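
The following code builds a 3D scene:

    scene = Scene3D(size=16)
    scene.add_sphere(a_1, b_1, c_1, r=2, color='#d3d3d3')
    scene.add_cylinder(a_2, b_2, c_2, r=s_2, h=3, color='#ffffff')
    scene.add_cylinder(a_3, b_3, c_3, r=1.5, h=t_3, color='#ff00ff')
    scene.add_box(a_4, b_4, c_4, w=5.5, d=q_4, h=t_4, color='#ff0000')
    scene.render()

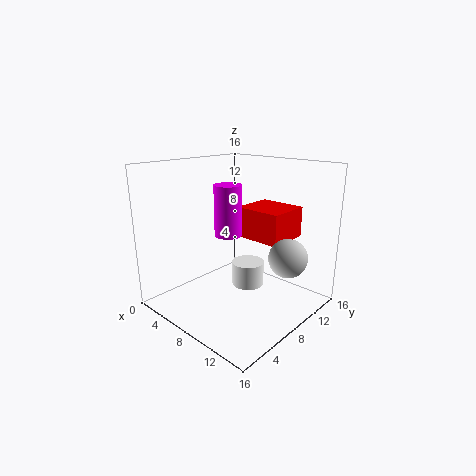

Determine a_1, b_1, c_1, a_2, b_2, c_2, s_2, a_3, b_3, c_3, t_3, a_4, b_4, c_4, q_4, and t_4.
a_1 = 14
b_1 = 9
c_1 = 7
a_2 = 6.5
b_2 = 11.5
c_2 = 0.5
s_2 = 2
a_3 = 7.5
b_3 = 7
c_3 = 8.5
t_3 = 5.5
a_4 = 6.5
b_4 = 9.5
c_4 = 7.5
q_4 = 5
t_4 = 3.5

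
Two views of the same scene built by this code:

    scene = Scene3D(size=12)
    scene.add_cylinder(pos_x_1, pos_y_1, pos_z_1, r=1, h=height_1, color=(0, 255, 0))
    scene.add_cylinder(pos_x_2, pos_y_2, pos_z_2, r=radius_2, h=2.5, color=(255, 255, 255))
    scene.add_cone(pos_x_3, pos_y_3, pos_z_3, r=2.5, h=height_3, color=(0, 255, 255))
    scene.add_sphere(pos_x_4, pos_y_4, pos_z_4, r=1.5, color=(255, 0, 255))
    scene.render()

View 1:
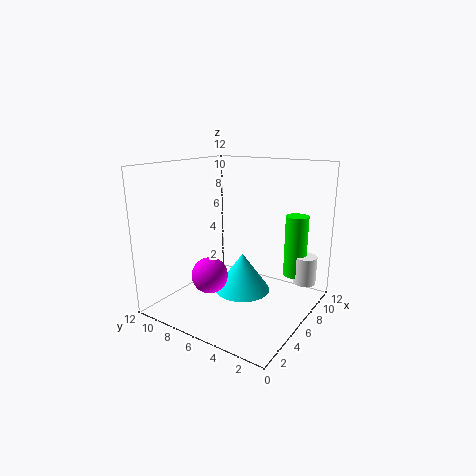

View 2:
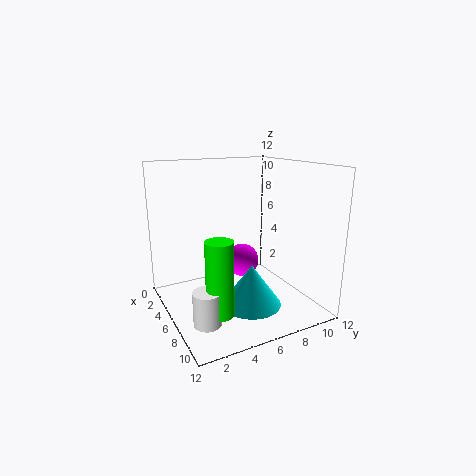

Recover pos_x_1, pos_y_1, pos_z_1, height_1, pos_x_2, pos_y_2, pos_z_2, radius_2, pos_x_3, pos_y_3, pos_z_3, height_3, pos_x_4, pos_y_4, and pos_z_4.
pos_x_1 = 10
pos_y_1 = 2.5
pos_z_1 = 2
height_1 = 5.5
pos_x_2 = 10
pos_y_2 = 1.5
pos_z_2 = 1.5
radius_2 = 1
pos_x_3 = 7.5
pos_y_3 = 6.5
pos_z_3 = 0.5
height_3 = 3.5
pos_x_4 = 4
pos_y_4 = 7.5
pos_z_4 = 3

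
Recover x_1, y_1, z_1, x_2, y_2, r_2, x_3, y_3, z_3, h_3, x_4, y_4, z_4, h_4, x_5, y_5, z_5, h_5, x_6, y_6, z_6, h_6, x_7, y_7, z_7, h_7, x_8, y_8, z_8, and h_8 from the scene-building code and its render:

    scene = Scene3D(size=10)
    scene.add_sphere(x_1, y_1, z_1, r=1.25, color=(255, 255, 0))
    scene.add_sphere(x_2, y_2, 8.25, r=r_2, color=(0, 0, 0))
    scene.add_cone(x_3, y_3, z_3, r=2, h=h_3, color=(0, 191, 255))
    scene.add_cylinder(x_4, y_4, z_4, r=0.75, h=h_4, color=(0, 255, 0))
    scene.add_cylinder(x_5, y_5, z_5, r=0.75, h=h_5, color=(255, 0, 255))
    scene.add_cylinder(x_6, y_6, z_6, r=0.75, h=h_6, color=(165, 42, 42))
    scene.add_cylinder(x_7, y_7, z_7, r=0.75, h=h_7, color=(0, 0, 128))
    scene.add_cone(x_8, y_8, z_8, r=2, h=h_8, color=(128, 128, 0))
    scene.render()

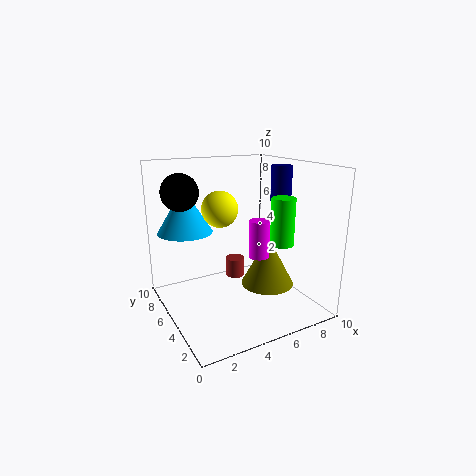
x_1 = 4
y_1 = 5.75
z_1 = 7
x_2 = 1.5
y_2 = 6.5
r_2 = 1.25
x_3 = 2.25
y_3 = 8
z_3 = 5
h_3 = 3.25
x_4 = 6.5
y_4 = 2
z_4 = 5.25
h_4 = 3
x_5 = 6.75
y_5 = 5
z_5 = 3.25
h_5 = 2.75
x_6 = 6.25
y_6 = 7.75
z_6 = 0.75
h_6 = 1.5
x_7 = 8.5
y_7 = 5
z_7 = 7.25
h_7 = 2.5
x_8 = 7.75
y_8 = 5.25
z_8 = 0.75
h_8 = 3.75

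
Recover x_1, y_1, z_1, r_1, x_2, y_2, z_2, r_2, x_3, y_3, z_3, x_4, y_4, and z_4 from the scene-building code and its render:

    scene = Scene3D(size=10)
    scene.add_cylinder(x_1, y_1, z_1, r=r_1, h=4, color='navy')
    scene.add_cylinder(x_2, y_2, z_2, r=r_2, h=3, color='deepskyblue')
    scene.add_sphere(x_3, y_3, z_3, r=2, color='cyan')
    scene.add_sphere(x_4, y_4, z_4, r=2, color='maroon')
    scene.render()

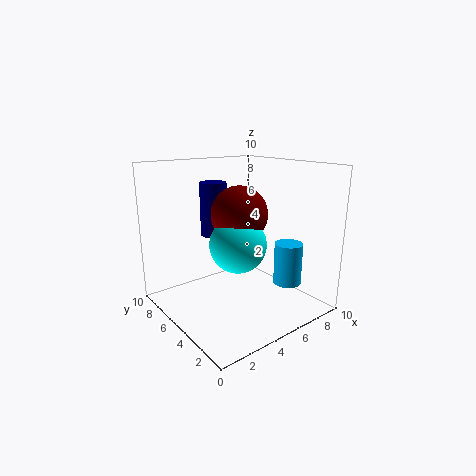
x_1 = 5
y_1 = 8
z_1 = 4.5
r_1 = 1
x_2 = 8
y_2 = 3
z_2 = 1.5
r_2 = 1
x_3 = 5
y_3 = 5
z_3 = 4.5
x_4 = 5.5
y_4 = 5.5
z_4 = 6.5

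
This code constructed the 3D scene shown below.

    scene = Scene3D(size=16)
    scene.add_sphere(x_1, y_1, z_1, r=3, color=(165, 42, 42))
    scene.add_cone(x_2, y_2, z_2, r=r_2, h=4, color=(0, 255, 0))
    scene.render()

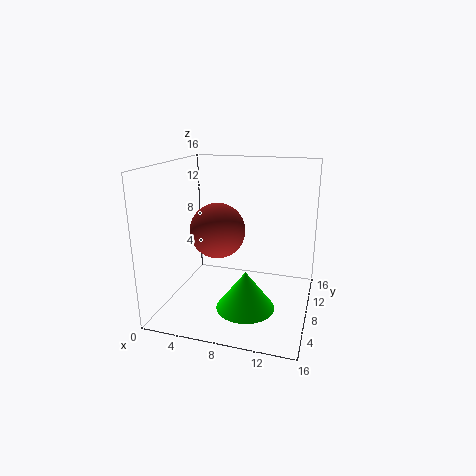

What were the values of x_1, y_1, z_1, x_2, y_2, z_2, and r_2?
x_1 = 6, y_1 = 7, z_1 = 9, x_2 = 10, y_2 = 4, z_2 = 2, r_2 = 3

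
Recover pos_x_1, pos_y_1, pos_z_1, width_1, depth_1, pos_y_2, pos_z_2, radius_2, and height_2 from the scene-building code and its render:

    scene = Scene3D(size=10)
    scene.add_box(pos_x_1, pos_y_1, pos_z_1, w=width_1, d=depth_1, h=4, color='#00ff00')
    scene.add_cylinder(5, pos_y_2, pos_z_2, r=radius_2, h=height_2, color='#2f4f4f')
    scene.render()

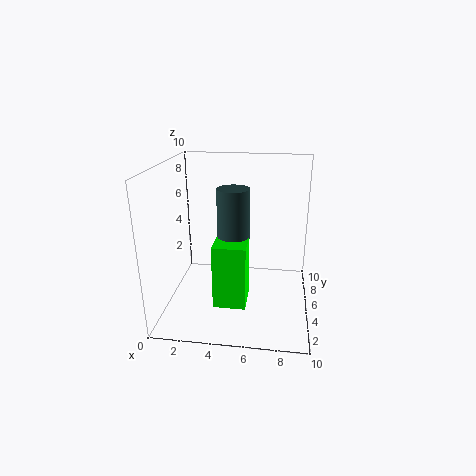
pos_x_1 = 4, pos_y_1 = 1, pos_z_1 = 2, width_1 = 2, depth_1 = 2, pos_y_2 = 3, pos_z_2 = 5, radius_2 = 1, height_2 = 4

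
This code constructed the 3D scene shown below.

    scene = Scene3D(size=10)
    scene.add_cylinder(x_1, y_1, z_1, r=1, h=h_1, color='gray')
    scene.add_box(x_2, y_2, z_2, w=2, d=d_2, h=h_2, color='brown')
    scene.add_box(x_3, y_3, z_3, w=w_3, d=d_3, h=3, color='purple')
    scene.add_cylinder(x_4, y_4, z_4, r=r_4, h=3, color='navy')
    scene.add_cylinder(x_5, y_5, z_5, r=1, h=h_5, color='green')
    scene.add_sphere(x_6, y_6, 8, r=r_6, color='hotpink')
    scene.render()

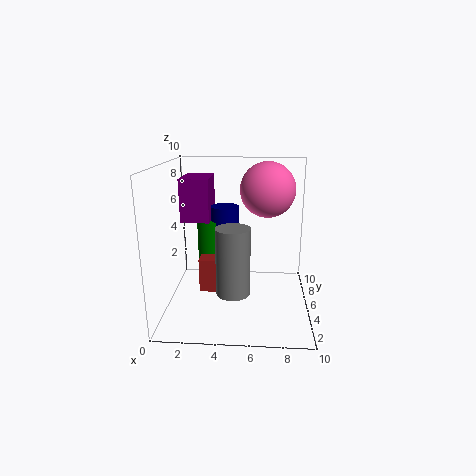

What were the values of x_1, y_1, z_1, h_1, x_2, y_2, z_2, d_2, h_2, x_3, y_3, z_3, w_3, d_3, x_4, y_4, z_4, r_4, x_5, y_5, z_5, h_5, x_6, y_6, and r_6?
x_1 = 5
y_1 = 1
z_1 = 3
h_1 = 4
x_2 = 3
y_2 = 1
z_2 = 3
d_2 = 1
h_2 = 2
x_3 = 1
y_3 = 5
z_3 = 6
w_3 = 2
d_3 = 3
x_4 = 4
y_4 = 6
z_4 = 4
r_4 = 1
x_5 = 3
y_5 = 6
z_5 = 3
h_5 = 3
x_6 = 7
y_6 = 7
r_6 = 2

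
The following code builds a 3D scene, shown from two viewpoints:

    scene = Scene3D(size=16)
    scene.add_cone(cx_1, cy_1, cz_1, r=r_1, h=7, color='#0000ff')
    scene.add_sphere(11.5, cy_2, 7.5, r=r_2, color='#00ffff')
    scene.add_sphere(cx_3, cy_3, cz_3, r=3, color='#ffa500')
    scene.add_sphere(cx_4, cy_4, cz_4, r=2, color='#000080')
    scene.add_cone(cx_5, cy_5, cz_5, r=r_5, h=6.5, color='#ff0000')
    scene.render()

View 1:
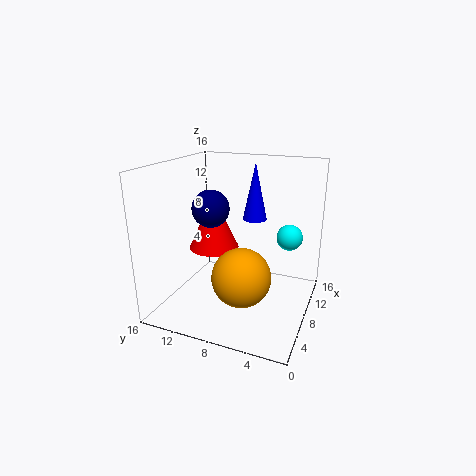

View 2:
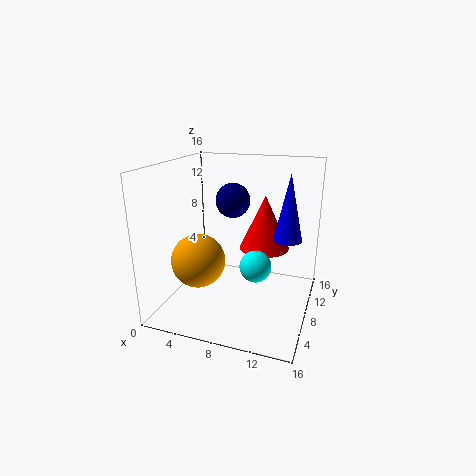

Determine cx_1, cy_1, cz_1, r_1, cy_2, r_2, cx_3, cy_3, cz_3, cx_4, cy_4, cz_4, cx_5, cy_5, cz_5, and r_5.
cx_1 = 13.5, cy_1 = 8, cz_1 = 8.5, r_1 = 1.5, cy_2 = 3, r_2 = 1.5, cx_3 = 4, cy_3 = 6, cz_3 = 5.5, cx_4 = 6.5, cy_4 = 10.5, cz_4 = 11.5, cx_5 = 10, cy_5 = 12, cz_5 = 5.5, r_5 = 3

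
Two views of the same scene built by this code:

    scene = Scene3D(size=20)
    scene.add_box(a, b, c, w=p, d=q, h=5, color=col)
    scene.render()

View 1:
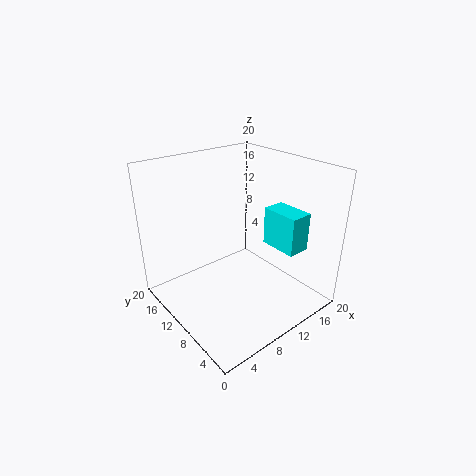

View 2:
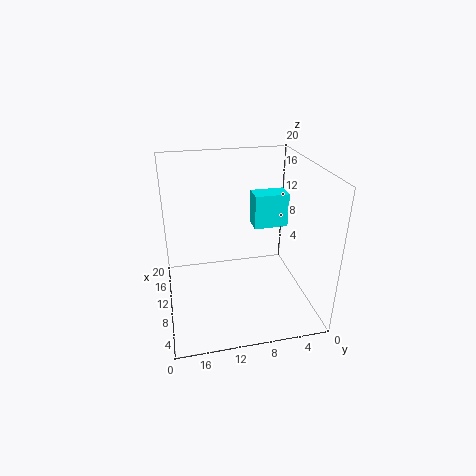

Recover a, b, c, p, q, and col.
a = 12; b = 2; c = 10; p = 3; q = 5; col = 'cyan'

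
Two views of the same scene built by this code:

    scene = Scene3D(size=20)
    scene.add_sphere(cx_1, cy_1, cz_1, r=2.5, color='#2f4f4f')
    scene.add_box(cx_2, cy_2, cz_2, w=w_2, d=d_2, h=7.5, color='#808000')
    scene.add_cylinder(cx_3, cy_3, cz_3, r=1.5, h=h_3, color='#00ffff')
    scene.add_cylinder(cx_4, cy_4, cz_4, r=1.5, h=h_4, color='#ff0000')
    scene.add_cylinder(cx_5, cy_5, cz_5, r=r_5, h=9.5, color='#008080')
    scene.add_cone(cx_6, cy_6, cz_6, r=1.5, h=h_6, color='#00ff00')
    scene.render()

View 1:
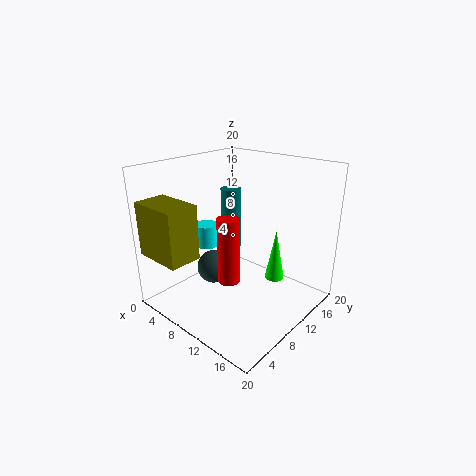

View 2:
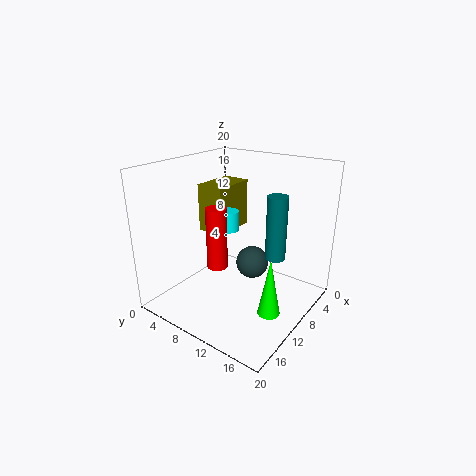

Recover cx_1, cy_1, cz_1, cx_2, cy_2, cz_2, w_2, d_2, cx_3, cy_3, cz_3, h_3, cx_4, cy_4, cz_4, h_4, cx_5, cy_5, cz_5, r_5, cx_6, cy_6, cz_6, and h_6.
cx_1 = 5.5; cy_1 = 9.5; cz_1 = 4; cx_2 = 0.5; cy_2 = 0.5; cz_2 = 8; w_2 = 7; d_2 = 4.5; cx_3 = 7.5; cy_3 = 6.5; cz_3 = 9.5; h_3 = 3; cx_4 = 11; cy_4 = 7; cz_4 = 5; h_4 = 9; cx_5 = 5.5; cy_5 = 13.5; cz_5 = 6; r_5 = 1.5; cx_6 = 12; cy_6 = 16.5; cz_6 = 1.5; h_6 = 8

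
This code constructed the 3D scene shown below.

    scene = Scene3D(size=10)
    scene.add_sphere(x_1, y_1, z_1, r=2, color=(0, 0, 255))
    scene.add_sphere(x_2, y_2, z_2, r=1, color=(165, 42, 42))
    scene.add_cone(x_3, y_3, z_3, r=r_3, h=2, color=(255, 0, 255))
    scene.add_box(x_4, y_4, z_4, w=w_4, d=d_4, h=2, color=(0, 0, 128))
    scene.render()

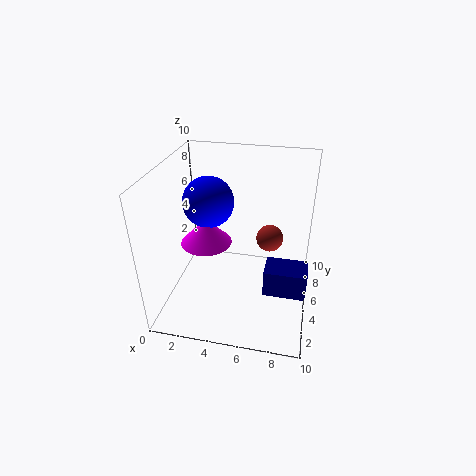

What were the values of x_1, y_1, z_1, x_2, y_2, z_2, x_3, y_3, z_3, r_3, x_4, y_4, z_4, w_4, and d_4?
x_1 = 2, y_1 = 8, z_1 = 6, x_2 = 7, y_2 = 7, z_2 = 4, x_3 = 2, y_3 = 7, z_3 = 3, r_3 = 2, x_4 = 7, y_4 = 4, z_4 = 1, w_4 = 3, d_4 = 2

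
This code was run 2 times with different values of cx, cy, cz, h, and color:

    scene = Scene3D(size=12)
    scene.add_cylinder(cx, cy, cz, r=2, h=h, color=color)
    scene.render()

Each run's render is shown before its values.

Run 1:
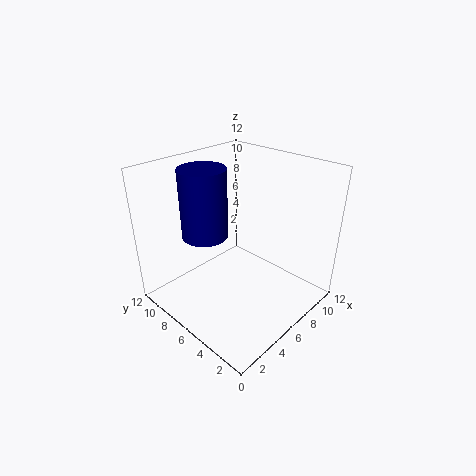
cx = 5, cy = 9, cz = 5.5, h = 6, color = 'navy'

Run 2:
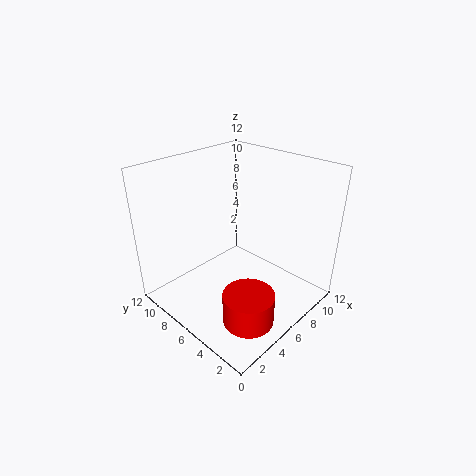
cx = 3.5, cy = 2.5, cz = 1, h = 2.5, color = 'red'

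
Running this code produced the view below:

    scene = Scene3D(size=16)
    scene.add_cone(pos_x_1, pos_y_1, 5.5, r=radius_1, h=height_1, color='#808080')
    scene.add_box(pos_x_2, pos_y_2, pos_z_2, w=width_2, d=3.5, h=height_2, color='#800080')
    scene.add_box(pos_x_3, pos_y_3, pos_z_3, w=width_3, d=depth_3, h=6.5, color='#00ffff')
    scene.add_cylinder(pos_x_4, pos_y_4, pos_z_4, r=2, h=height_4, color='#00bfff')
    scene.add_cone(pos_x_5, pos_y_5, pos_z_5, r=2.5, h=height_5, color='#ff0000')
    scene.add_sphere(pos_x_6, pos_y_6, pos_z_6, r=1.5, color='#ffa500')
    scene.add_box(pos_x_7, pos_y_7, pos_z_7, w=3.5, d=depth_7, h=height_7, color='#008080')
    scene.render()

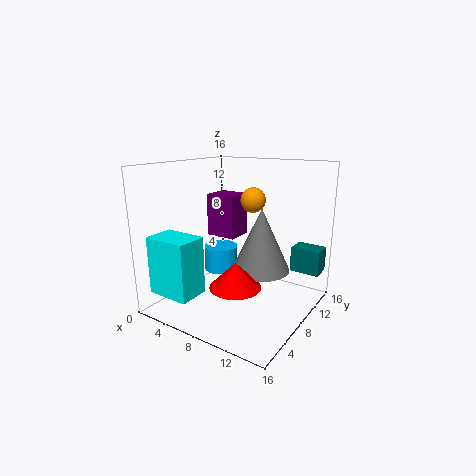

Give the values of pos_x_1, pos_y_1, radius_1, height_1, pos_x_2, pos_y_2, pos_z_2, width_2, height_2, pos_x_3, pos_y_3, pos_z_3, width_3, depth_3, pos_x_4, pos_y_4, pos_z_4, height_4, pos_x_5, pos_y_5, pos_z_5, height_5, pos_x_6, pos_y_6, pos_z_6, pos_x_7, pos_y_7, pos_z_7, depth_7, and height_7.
pos_x_1 = 11.5
pos_y_1 = 7
radius_1 = 3
height_1 = 6.5
pos_x_2 = 0.5
pos_y_2 = 12
pos_z_2 = 6
width_2 = 4
height_2 = 5.5
pos_x_3 = 0.5
pos_y_3 = 1.5
pos_z_3 = 2
width_3 = 5
depth_3 = 3.5
pos_x_4 = 4.5
pos_y_4 = 9.5
pos_z_4 = 3
height_4 = 3
pos_x_5 = 11
pos_y_5 = 3
pos_z_5 = 5
height_5 = 2.5
pos_x_6 = 7.5
pos_y_6 = 12
pos_z_6 = 11.5
pos_x_7 = 12
pos_y_7 = 13.5
pos_z_7 = 3
depth_7 = 2.5
height_7 = 3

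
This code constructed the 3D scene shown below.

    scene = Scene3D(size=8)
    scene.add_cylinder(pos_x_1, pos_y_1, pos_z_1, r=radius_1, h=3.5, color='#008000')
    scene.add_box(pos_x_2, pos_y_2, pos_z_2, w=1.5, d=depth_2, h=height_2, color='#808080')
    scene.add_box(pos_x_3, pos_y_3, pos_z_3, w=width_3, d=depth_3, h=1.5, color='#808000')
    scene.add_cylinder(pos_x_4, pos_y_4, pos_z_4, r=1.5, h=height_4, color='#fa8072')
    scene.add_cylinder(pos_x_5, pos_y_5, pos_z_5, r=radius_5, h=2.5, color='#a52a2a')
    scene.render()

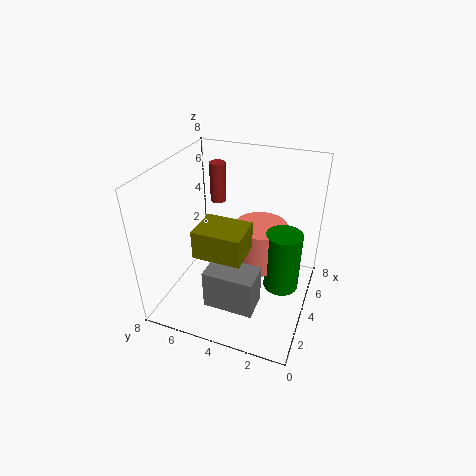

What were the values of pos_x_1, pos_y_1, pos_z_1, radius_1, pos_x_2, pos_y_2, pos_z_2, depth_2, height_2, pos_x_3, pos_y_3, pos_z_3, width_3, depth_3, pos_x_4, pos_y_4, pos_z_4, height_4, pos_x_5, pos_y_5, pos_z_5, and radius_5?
pos_x_1 = 4.5
pos_y_1 = 1.5
pos_z_1 = 1
radius_1 = 1
pos_x_2 = 0.5
pos_y_2 = 2
pos_z_2 = 2
depth_2 = 2.5
height_2 = 2
pos_x_3 = 1.5
pos_y_3 = 3
pos_z_3 = 4
width_3 = 2
depth_3 = 2.5
pos_x_4 = 5
pos_y_4 = 3
pos_z_4 = 2
height_4 = 2.5
pos_x_5 = 7
pos_y_5 = 6.5
pos_z_5 = 4.5
radius_5 = 0.5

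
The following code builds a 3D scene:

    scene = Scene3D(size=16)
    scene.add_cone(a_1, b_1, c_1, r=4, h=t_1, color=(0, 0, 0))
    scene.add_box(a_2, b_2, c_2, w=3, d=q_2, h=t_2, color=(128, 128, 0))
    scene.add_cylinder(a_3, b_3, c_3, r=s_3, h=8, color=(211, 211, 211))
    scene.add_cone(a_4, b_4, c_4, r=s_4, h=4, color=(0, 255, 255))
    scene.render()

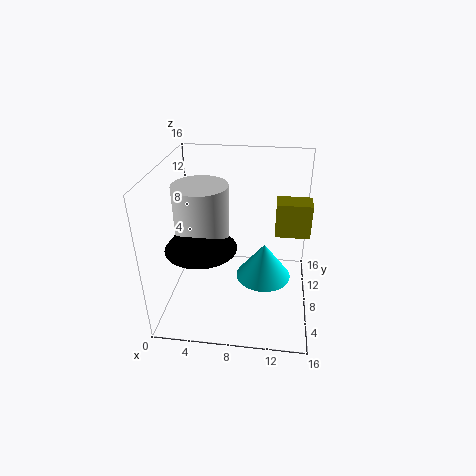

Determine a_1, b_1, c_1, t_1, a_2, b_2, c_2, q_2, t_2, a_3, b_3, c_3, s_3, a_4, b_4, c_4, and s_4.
a_1 = 4, b_1 = 7, c_1 = 7, t_1 = 5, a_2 = 12, b_2 = 2, c_2 = 12, q_2 = 2, t_2 = 3, a_3 = 4, b_3 = 8, c_3 = 6, s_3 = 3, a_4 = 11, b_4 = 7, c_4 = 4, s_4 = 3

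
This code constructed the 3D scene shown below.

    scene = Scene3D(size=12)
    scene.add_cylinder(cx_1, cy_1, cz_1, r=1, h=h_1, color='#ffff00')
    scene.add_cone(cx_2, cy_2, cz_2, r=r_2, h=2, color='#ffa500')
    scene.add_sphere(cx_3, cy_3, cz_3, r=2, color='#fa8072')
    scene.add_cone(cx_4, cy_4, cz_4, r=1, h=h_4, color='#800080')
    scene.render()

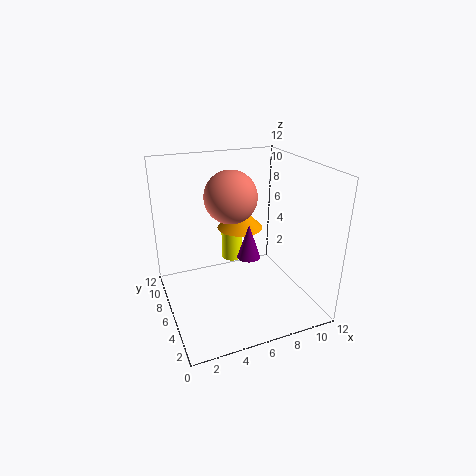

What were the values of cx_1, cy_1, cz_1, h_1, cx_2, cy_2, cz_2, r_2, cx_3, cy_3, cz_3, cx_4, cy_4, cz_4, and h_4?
cx_1 = 7
cy_1 = 10
cz_1 = 2
h_1 = 4
cx_2 = 7
cy_2 = 8
cz_2 = 6
r_2 = 2
cx_3 = 5
cy_3 = 5
cz_3 = 10
cx_4 = 7
cy_4 = 6
cz_4 = 4
h_4 = 3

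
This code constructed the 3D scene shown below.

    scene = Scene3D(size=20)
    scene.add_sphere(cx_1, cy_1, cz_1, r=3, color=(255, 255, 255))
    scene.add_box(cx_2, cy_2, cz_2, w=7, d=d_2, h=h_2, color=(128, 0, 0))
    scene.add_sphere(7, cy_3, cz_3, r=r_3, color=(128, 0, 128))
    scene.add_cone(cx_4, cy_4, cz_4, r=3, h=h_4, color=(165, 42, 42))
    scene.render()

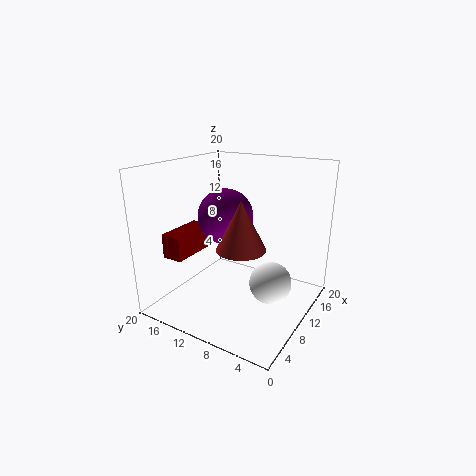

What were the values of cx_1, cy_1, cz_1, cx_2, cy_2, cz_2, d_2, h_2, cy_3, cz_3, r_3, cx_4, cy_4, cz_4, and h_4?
cx_1 = 11.5; cy_1 = 5.5; cz_1 = 3.5; cx_2 = 4.5; cy_2 = 16; cz_2 = 7; d_2 = 3; h_2 = 3.5; cy_3 = 10; cz_3 = 14; r_3 = 3.5; cx_4 = 5; cy_4 = 6.5; cz_4 = 11; h_4 = 6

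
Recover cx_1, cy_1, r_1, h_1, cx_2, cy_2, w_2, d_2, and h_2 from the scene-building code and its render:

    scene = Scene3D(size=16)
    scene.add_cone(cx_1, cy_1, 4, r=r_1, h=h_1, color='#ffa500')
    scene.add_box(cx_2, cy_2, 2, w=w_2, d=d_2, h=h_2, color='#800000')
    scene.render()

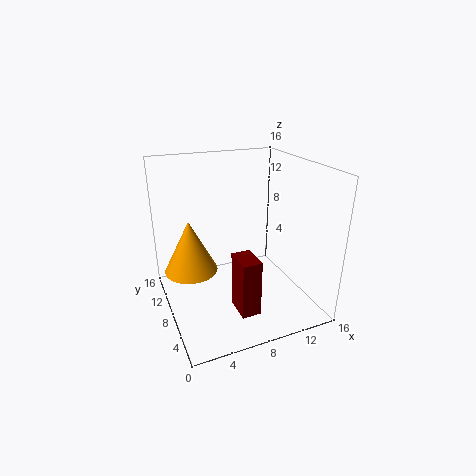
cx_1 = 3; cy_1 = 10; r_1 = 3; h_1 = 6; cx_2 = 6; cy_2 = 2; w_2 = 2; d_2 = 3; h_2 = 6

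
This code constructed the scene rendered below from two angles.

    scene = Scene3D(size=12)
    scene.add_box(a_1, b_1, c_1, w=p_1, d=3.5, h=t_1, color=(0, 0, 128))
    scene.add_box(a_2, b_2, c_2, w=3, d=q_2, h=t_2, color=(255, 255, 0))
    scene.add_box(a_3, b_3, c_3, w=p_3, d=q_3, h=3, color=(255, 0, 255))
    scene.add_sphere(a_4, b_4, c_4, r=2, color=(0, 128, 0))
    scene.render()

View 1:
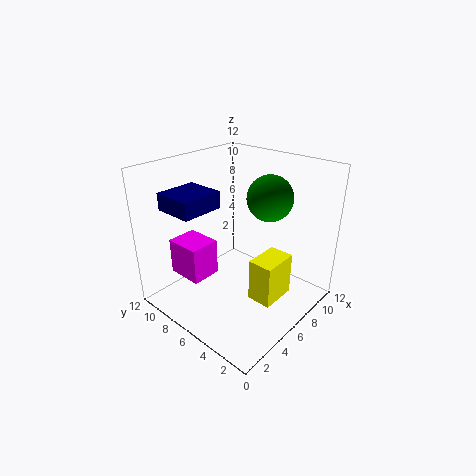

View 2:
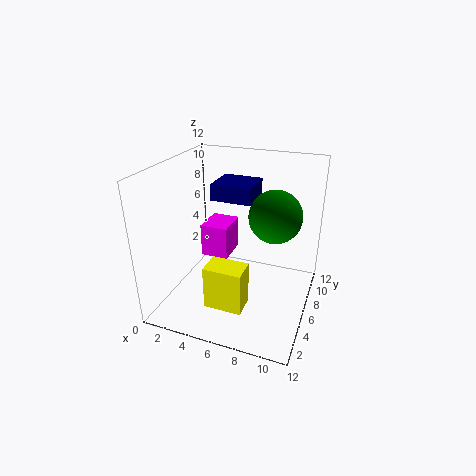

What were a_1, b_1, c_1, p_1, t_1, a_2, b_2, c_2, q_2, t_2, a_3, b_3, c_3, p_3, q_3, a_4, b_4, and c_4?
a_1 = 2.5
b_1 = 8.25
c_1 = 8
p_1 = 3.75
t_1 = 1.5
a_2 = 4.75
b_2 = 1.75
c_2 = 1.75
q_2 = 2
t_2 = 3.5
a_3 = 2
b_3 = 7
c_3 = 3
p_3 = 2.5
q_3 = 3
a_4 = 9.25
b_4 = 5.25
c_4 = 8.75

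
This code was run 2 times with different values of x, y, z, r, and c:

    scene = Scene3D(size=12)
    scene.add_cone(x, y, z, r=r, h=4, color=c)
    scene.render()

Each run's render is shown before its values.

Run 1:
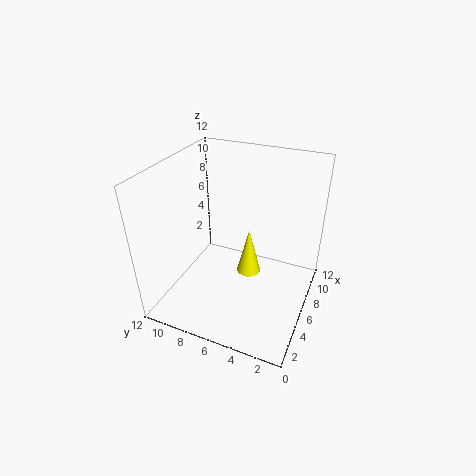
x = 6, y = 5, z = 3, r = 1, c = 'yellow'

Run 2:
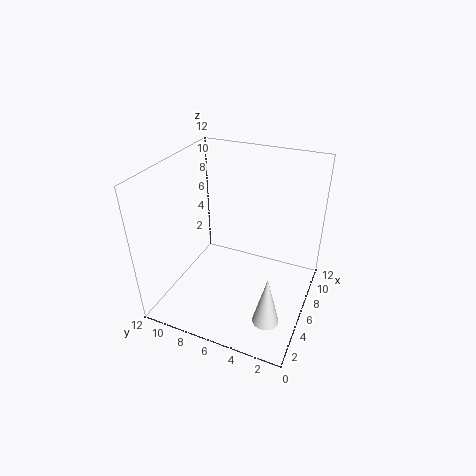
x = 2, y = 2, z = 2, r = 1, c = 'white'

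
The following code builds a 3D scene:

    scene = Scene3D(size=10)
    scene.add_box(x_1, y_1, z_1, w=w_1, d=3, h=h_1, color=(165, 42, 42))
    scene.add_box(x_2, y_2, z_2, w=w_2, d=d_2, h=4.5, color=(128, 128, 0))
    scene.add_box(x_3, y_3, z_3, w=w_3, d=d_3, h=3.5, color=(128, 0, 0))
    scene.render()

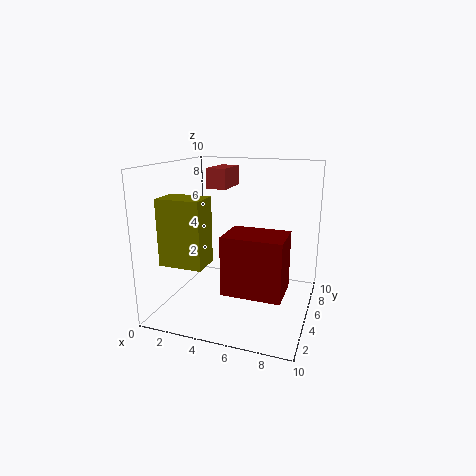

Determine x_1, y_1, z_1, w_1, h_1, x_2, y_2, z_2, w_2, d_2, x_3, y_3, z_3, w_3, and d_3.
x_1 = 2
y_1 = 6.5
z_1 = 8
w_1 = 1.5
h_1 = 1.5
x_2 = 0.5
y_2 = 2
z_2 = 3.5
w_2 = 3
d_2 = 2
x_3 = 5.5
y_3 = 0.5
z_3 = 3
w_3 = 3.5
d_3 = 2.5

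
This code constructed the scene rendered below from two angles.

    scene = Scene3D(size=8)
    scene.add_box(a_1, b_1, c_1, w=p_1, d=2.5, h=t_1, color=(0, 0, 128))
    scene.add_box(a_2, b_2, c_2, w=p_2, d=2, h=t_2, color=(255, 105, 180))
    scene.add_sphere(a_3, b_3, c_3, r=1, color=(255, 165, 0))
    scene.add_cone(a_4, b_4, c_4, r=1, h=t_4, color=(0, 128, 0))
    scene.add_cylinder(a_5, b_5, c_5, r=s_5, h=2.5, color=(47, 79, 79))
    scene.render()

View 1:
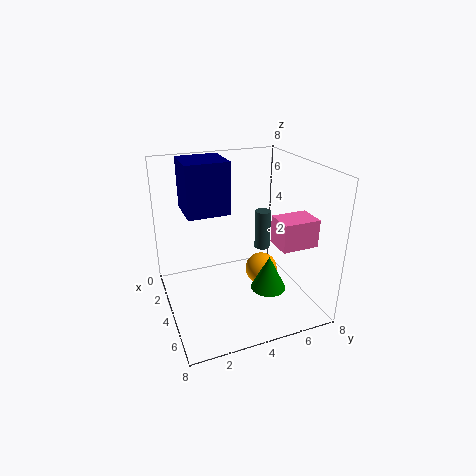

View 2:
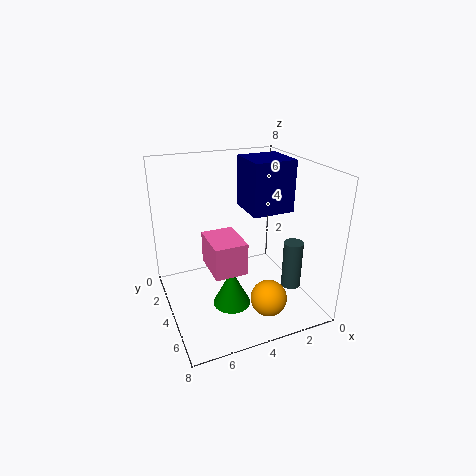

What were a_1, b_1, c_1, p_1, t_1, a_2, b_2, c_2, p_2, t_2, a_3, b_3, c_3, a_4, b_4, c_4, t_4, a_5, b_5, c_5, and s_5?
a_1 = 0.5, b_1 = 1.5, c_1 = 5, p_1 = 2.5, t_1 = 3, a_2 = 5, b_2 = 5.5, c_2 = 4, p_2 = 1.5, t_2 = 1.5, a_3 = 3, b_3 = 6, c_3 = 1, a_4 = 5, b_4 = 5.5, c_4 = 1, t_4 = 2, a_5 = 2, b_5 = 6.5, c_5 = 2, s_5 = 0.5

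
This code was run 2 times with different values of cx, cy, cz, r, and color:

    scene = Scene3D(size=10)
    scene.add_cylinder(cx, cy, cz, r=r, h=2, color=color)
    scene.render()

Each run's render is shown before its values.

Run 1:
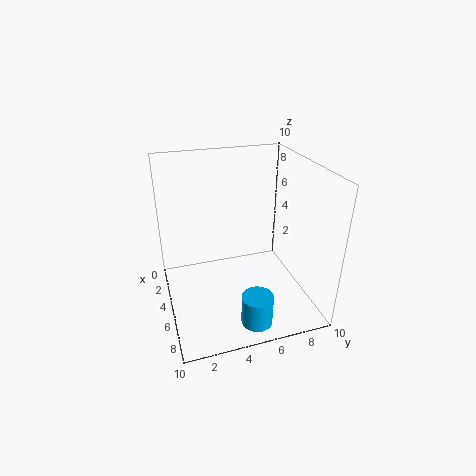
cx = 9, cy = 5, cz = 1, r = 1, color = 'deepskyblue'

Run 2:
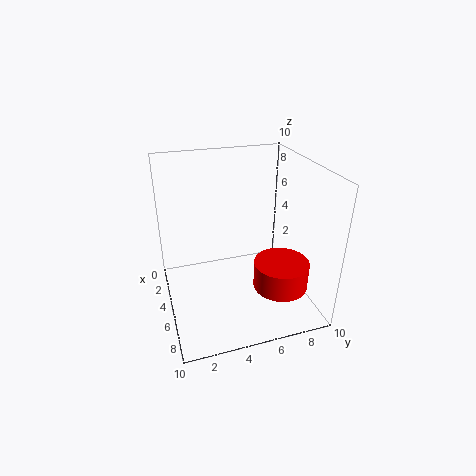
cx = 6, cy = 8, cz = 1, r = 2, color = 'red'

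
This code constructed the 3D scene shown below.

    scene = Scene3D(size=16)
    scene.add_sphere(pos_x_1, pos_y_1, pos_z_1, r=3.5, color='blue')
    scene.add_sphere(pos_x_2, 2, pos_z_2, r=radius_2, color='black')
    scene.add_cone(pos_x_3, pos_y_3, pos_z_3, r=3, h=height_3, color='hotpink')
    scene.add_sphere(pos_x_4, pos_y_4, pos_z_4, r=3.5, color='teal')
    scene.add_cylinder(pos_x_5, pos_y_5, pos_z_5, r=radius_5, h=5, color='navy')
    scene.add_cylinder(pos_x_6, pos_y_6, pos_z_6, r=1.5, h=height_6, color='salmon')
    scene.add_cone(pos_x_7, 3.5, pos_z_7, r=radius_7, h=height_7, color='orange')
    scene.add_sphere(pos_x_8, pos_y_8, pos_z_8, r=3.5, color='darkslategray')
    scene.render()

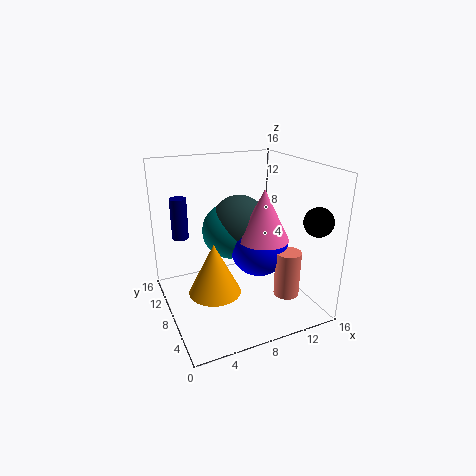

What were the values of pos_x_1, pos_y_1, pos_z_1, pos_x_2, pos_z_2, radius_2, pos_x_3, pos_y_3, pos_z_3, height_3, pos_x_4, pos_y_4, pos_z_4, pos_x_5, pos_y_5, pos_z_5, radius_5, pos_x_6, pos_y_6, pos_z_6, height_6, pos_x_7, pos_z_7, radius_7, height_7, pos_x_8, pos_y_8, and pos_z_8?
pos_x_1 = 11.5, pos_y_1 = 9.5, pos_z_1 = 5.5, pos_x_2 = 14, pos_z_2 = 11, radius_2 = 1.5, pos_x_3 = 11.5, pos_y_3 = 8.5, pos_z_3 = 7, height_3 = 6, pos_x_4 = 9, pos_y_4 = 12.5, pos_z_4 = 7, pos_x_5 = 3, pos_y_5 = 14, pos_z_5 = 6.5, radius_5 = 1, pos_x_6 = 13.5, pos_y_6 = 6, pos_z_6 = 0.5, height_6 = 5.5, pos_x_7 = 3.5, pos_z_7 = 5, radius_7 = 2.5, height_7 = 5, pos_x_8 = 10, pos_y_8 = 12, pos_z_8 = 8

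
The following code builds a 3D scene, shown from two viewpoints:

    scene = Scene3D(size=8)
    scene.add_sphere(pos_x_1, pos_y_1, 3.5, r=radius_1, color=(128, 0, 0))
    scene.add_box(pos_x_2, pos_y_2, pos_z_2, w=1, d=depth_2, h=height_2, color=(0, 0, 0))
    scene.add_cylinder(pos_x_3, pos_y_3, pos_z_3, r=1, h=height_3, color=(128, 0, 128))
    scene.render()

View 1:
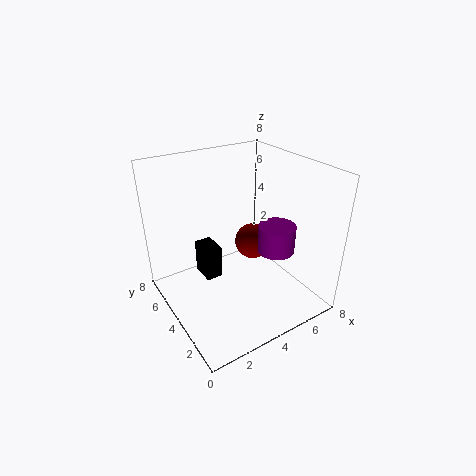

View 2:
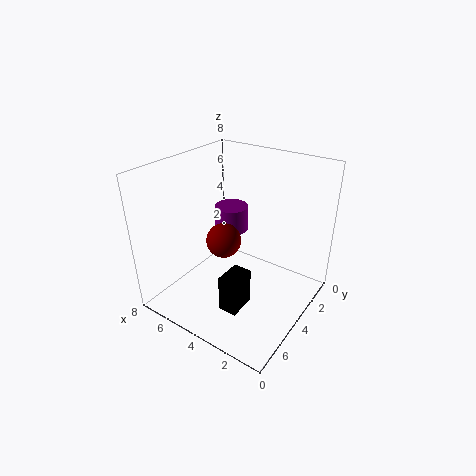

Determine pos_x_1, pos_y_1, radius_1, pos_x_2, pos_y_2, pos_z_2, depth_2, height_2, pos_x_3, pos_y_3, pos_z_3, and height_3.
pos_x_1 = 5
pos_y_1 = 4
radius_1 = 1
pos_x_2 = 2.5
pos_y_2 = 5
pos_z_2 = 1
depth_2 = 1.5
height_2 = 2
pos_x_3 = 5.5
pos_y_3 = 2.5
pos_z_3 = 3.5
height_3 = 1.5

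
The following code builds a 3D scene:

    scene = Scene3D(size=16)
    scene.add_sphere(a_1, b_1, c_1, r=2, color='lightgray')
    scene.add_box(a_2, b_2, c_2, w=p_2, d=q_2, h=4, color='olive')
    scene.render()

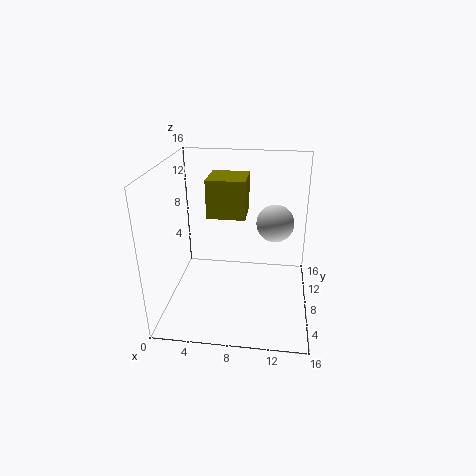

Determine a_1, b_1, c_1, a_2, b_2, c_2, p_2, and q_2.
a_1 = 12, b_1 = 8, c_1 = 10, a_2 = 5, b_2 = 6, c_2 = 11, p_2 = 4, q_2 = 4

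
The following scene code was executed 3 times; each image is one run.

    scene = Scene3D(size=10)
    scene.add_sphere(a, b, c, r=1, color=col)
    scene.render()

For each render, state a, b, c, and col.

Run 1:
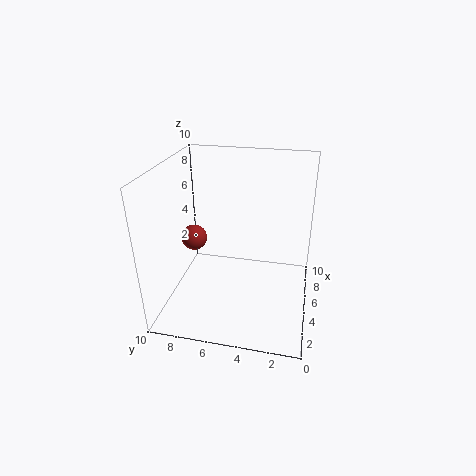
a = 7
b = 9
c = 3.5
col = 'brown'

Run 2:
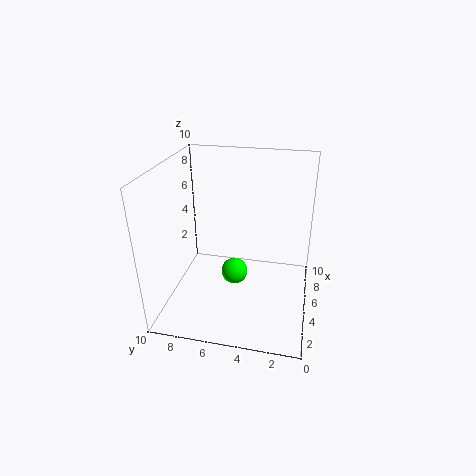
a = 6
b = 5.5
c = 1.5
col = 'lime'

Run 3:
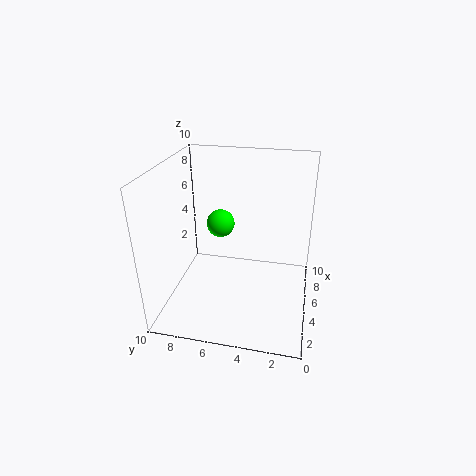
a = 6
b = 6.5
c = 5.5
col = 'lime'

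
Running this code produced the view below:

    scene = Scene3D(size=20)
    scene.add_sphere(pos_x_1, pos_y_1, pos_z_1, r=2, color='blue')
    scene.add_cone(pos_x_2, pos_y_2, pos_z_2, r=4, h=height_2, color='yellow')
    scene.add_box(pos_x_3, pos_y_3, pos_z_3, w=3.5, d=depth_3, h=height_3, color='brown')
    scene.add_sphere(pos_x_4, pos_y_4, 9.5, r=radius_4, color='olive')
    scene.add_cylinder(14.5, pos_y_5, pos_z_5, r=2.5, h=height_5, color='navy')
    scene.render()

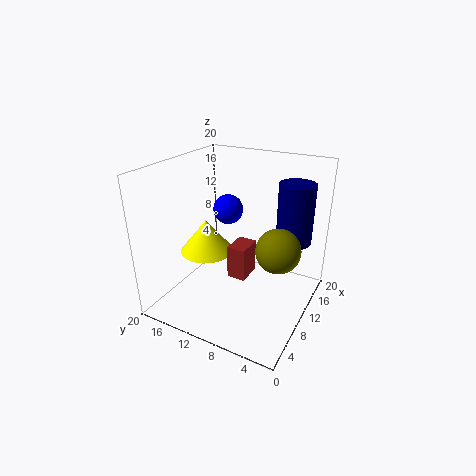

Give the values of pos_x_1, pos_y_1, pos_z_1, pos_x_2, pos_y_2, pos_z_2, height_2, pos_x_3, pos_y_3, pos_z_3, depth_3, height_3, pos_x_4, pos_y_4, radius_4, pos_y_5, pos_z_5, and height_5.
pos_x_1 = 10, pos_y_1 = 11.5, pos_z_1 = 14, pos_x_2 = 11, pos_y_2 = 16, pos_z_2 = 6, height_2 = 5, pos_x_3 = 7, pos_y_3 = 7.5, pos_z_3 = 5.5, depth_3 = 2.5, height_3 = 4.5, pos_x_4 = 10, pos_y_4 = 4, radius_4 = 3, pos_y_5 = 3.5, pos_z_5 = 9, height_5 = 8.5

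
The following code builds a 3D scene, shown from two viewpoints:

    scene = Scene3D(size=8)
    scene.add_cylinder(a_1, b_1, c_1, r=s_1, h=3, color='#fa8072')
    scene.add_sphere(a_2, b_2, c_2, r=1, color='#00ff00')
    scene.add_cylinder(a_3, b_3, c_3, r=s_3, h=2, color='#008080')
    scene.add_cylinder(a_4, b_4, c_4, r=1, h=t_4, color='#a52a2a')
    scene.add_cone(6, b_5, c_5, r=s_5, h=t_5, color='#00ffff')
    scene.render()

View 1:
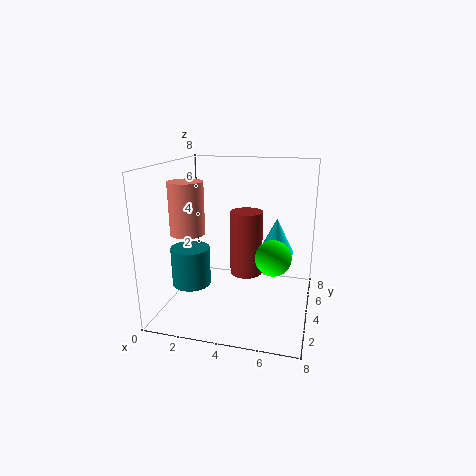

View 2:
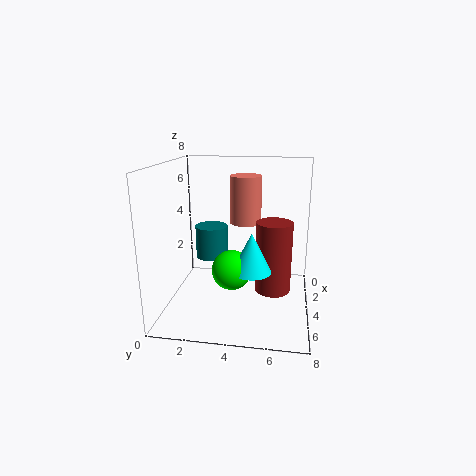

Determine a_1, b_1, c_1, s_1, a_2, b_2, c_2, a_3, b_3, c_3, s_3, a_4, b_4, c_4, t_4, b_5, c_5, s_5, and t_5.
a_1 = 1, b_1 = 4, c_1 = 4, s_1 = 1, a_2 = 6, b_2 = 4, c_2 = 3, a_3 = 2, b_3 = 2, c_3 = 2, s_3 = 1, a_4 = 4, b_4 = 6, c_4 = 1, t_4 = 4, b_5 = 5, c_5 = 3, s_5 = 1, t_5 = 2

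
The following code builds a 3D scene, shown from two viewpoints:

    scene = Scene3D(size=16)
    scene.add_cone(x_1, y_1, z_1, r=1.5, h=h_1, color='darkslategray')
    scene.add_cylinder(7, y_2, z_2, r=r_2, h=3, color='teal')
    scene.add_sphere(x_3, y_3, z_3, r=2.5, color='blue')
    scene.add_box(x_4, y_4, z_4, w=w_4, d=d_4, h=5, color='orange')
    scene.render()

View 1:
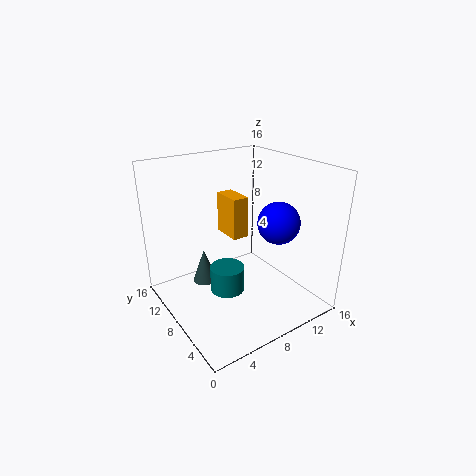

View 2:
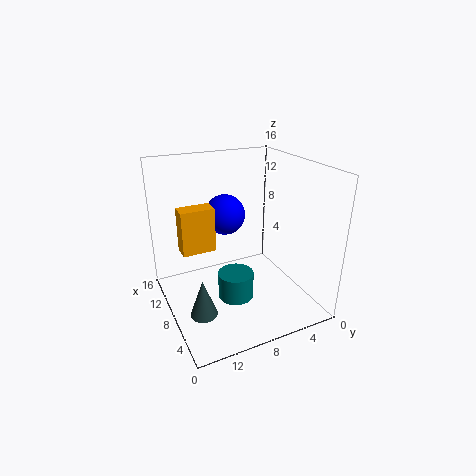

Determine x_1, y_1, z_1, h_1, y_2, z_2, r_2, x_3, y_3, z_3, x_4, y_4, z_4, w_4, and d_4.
x_1 = 6.25
y_1 = 13
z_1 = 0.5
h_1 = 4.25
y_2 = 8.75
z_2 = 1.25
r_2 = 2
x_3 = 13.25
y_3 = 7.25
z_3 = 8.75
x_4 = 9
y_4 = 10.25
z_4 = 6.5
w_4 = 2
d_4 = 3.75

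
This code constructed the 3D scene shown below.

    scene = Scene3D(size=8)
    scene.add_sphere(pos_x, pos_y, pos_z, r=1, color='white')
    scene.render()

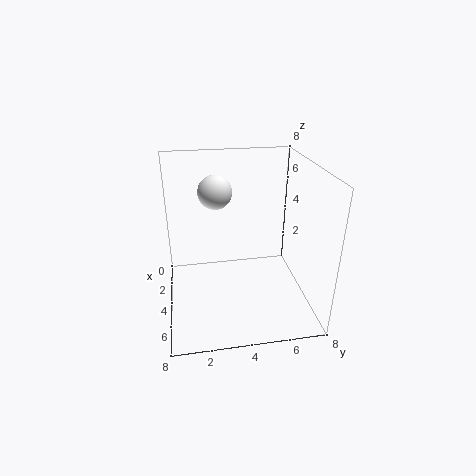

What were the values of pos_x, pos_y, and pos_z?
pos_x = 2
pos_y = 3
pos_z = 6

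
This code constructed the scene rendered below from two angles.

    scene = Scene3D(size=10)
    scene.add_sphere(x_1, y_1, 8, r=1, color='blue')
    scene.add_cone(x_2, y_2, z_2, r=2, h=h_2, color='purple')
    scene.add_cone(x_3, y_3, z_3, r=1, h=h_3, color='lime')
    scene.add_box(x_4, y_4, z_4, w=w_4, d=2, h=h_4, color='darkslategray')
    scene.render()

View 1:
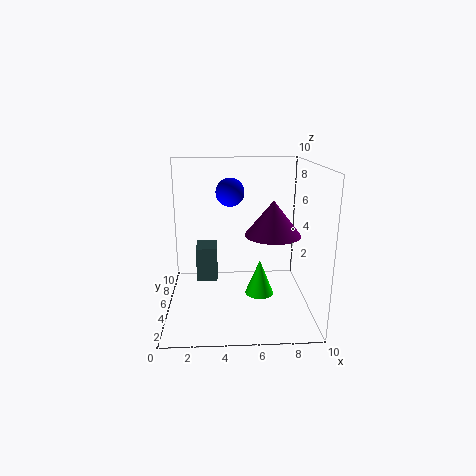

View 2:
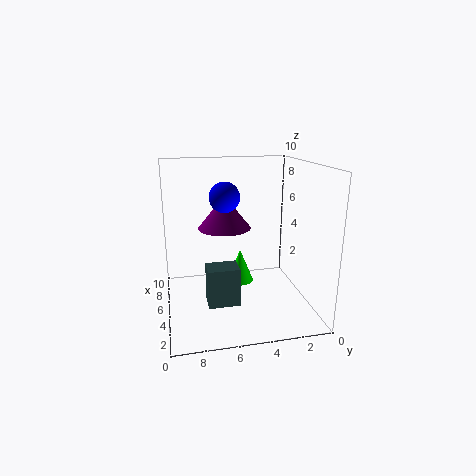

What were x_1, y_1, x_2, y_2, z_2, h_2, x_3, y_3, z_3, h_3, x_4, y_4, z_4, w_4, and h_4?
x_1 = 4.5
y_1 = 6
x_2 = 7.5
y_2 = 5.5
z_2 = 5
h_2 = 2.5
x_3 = 6.5
y_3 = 4.5
z_3 = 1
h_3 = 2.5
x_4 = 2
y_4 = 5.5
z_4 = 1.5
w_4 = 1.5
h_4 = 2.5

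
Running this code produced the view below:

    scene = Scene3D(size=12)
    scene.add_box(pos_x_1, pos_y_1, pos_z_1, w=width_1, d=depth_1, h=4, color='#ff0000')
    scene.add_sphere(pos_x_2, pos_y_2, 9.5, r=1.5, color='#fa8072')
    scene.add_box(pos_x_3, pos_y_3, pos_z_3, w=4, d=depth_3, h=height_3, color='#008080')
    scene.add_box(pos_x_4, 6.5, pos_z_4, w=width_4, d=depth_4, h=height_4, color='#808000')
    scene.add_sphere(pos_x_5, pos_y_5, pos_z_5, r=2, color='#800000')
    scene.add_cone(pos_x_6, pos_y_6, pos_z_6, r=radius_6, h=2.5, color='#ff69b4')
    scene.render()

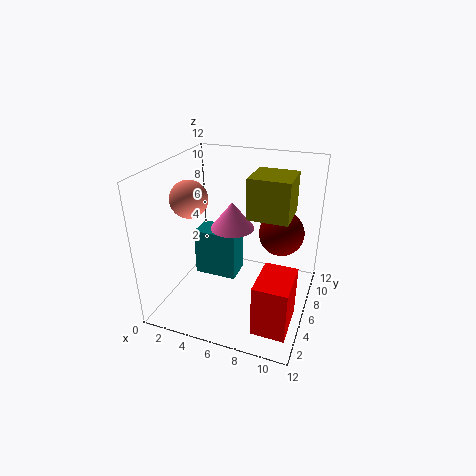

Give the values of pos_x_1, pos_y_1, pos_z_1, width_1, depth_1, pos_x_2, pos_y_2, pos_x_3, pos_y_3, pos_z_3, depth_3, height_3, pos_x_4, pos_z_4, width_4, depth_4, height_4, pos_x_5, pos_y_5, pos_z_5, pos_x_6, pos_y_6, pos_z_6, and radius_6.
pos_x_1 = 9
pos_y_1 = 0.5
pos_z_1 = 1.5
width_1 = 2.5
depth_1 = 3.5
pos_x_2 = 2.5
pos_y_2 = 4.5
pos_x_3 = 1
pos_y_3 = 7.5
pos_z_3 = 0.5
depth_3 = 2.5
height_3 = 4.5
pos_x_4 = 6.5
pos_z_4 = 7.5
width_4 = 3.5
depth_4 = 3.5
height_4 = 3.5
pos_x_5 = 9
pos_y_5 = 9
pos_z_5 = 5.5
pos_x_6 = 4.5
pos_y_6 = 8.5
pos_z_6 = 5.5
radius_6 = 2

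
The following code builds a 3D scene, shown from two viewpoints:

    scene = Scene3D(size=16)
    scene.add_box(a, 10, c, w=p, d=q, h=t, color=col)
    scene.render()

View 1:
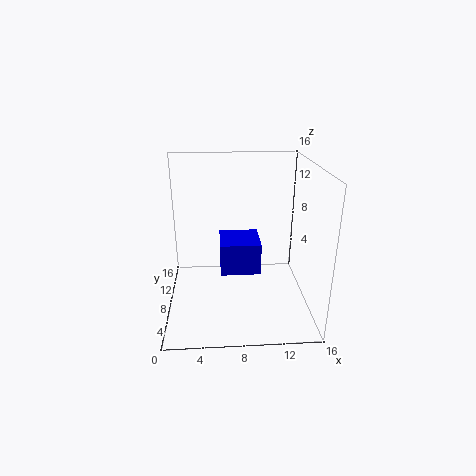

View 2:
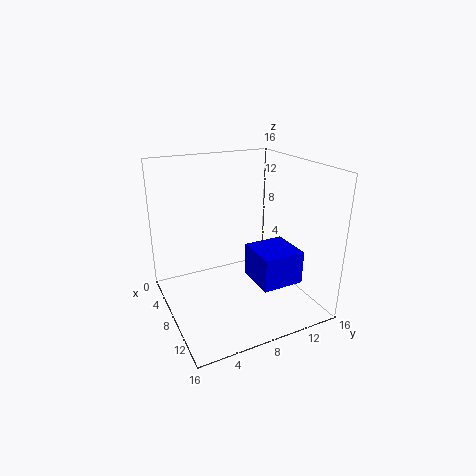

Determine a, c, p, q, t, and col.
a = 6
c = 2
p = 5
q = 5
t = 4
col = 'blue'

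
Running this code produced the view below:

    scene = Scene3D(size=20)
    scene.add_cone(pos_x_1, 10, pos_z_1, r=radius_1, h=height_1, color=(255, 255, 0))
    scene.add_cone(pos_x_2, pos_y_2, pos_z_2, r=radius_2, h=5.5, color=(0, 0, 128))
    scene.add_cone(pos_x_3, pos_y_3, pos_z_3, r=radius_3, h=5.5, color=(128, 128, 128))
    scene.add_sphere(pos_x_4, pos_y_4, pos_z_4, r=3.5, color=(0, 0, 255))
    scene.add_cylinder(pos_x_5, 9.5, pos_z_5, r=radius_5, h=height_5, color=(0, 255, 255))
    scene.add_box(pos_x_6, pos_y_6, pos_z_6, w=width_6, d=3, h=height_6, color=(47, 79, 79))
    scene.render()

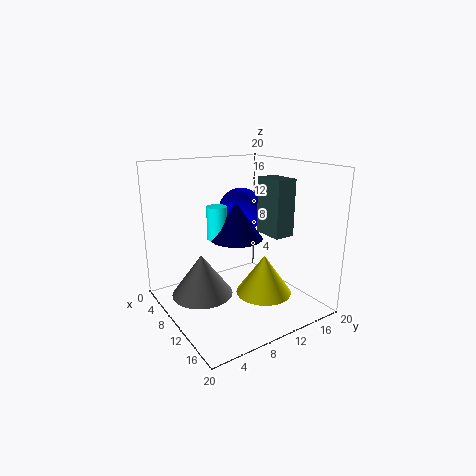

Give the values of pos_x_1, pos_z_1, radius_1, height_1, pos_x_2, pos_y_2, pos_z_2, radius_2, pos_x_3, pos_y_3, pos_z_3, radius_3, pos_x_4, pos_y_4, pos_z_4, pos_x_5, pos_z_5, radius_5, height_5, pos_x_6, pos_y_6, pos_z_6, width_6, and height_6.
pos_x_1 = 16
pos_z_1 = 4.5
radius_1 = 3.5
height_1 = 5
pos_x_2 = 6.5
pos_y_2 = 12
pos_z_2 = 8.5
radius_2 = 4
pos_x_3 = 10.5
pos_y_3 = 4
pos_z_3 = 3.5
radius_3 = 4
pos_x_4 = 4
pos_y_4 = 14.5
pos_z_4 = 12
pos_x_5 = 5
pos_z_5 = 8.5
radius_5 = 1.5
height_5 = 5
pos_x_6 = 9
pos_y_6 = 14
pos_z_6 = 10
width_6 = 4.5
height_6 = 8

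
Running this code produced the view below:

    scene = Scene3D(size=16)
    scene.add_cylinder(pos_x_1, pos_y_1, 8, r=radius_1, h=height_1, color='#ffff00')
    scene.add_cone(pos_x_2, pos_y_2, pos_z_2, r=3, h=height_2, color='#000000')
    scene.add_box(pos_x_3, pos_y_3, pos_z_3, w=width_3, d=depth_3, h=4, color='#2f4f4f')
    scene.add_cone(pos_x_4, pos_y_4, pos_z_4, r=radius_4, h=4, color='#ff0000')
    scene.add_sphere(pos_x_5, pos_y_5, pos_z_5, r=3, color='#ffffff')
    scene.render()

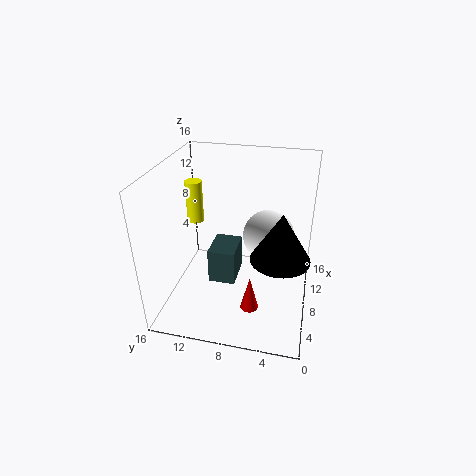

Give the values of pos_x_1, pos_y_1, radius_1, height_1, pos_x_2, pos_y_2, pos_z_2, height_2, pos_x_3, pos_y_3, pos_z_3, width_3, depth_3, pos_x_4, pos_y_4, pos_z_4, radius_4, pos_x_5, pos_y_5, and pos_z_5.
pos_x_1 = 11; pos_y_1 = 14; radius_1 = 1; height_1 = 5; pos_x_2 = 5; pos_y_2 = 3; pos_z_2 = 8; height_2 = 5; pos_x_3 = 6; pos_y_3 = 8; pos_z_3 = 3; width_3 = 4; depth_3 = 3; pos_x_4 = 5; pos_y_4 = 6; pos_z_4 = 1; radius_4 = 1; pos_x_5 = 11; pos_y_5 = 5; pos_z_5 = 7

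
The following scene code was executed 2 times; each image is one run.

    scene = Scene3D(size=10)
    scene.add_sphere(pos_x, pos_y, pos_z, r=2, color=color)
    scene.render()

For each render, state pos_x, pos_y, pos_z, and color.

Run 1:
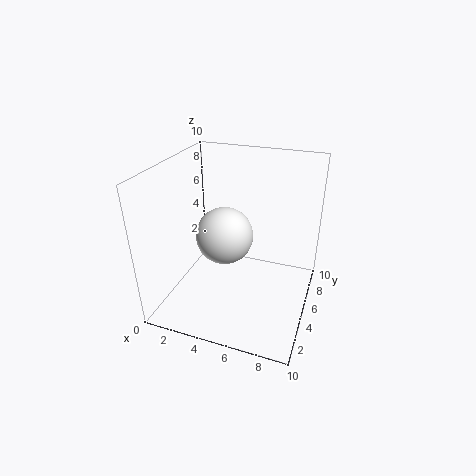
pos_x = 4
pos_y = 5
pos_z = 5
color = 'white'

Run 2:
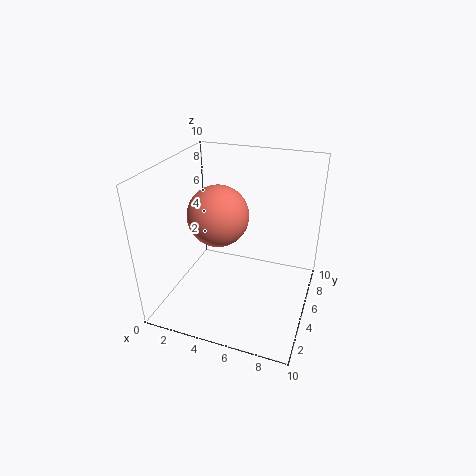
pos_x = 4
pos_y = 4
pos_z = 7
color = 'salmon'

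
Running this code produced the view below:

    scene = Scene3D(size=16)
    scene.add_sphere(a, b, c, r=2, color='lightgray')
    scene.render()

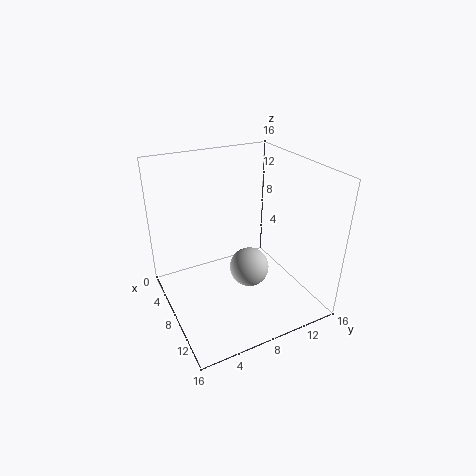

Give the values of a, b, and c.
a = 11.5; b = 7.5; c = 6.5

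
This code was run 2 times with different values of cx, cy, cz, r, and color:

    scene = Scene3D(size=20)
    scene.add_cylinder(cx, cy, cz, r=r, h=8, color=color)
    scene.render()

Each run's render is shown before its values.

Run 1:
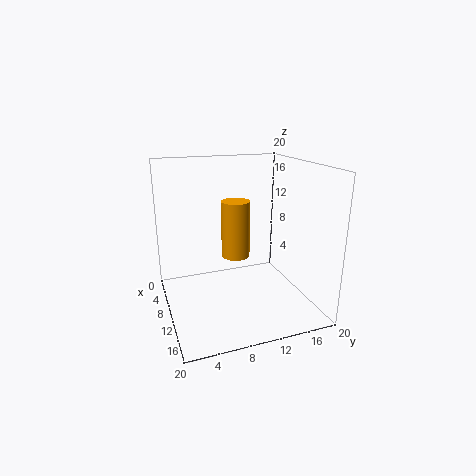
cx = 9, cy = 10, cz = 7, r = 2, color = 'orange'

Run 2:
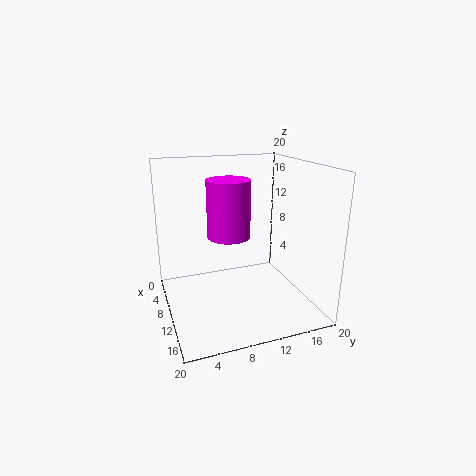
cx = 9, cy = 9, cz = 10, r = 3, color = 'magenta'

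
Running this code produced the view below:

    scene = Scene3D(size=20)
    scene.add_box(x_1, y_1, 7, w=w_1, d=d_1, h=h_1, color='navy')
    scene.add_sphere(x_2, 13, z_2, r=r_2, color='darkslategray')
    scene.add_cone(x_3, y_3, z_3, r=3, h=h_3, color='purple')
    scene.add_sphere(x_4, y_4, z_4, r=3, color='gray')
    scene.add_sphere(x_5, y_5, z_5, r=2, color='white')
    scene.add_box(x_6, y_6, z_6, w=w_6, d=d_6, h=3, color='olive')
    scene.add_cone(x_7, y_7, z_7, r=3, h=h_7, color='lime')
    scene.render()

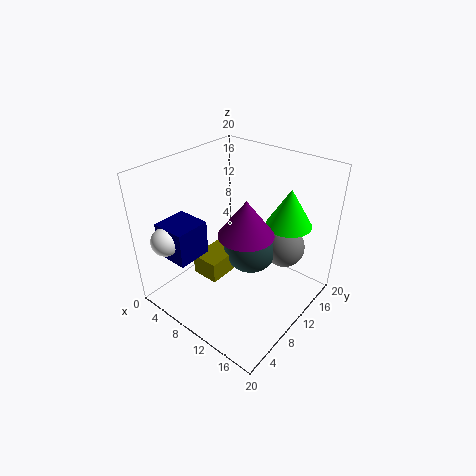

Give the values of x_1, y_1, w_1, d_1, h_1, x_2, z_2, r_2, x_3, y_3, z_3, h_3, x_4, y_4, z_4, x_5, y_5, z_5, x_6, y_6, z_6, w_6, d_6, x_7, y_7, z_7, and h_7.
x_1 = 1
y_1 = 3
w_1 = 5
d_1 = 5
h_1 = 5
x_2 = 10
z_2 = 7
r_2 = 4
x_3 = 16
y_3 = 4
z_3 = 16
h_3 = 4
x_4 = 14
y_4 = 16
z_4 = 7
x_5 = 3
y_5 = 3
z_5 = 10
x_6 = 5
y_6 = 6
z_6 = 4
w_6 = 4
d_6 = 7
x_7 = 16
y_7 = 13
z_7 = 13
h_7 = 5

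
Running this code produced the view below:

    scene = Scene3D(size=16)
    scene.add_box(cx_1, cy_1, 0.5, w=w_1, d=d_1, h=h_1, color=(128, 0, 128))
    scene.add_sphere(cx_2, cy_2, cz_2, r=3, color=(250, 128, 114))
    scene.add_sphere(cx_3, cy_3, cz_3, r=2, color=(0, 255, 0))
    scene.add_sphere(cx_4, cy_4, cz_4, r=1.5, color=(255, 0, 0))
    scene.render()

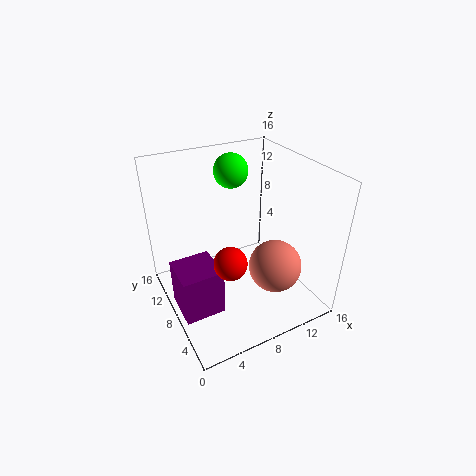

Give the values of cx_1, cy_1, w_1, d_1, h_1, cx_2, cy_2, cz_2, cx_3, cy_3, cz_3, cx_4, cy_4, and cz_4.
cx_1 = 0.5, cy_1 = 5.5, w_1 = 4.5, d_1 = 4.5, h_1 = 5.5, cx_2 = 11.5, cy_2 = 5.5, cz_2 = 4.5, cx_3 = 9.5, cy_3 = 12.5, cz_3 = 14, cx_4 = 4, cy_4 = 2, cz_4 = 10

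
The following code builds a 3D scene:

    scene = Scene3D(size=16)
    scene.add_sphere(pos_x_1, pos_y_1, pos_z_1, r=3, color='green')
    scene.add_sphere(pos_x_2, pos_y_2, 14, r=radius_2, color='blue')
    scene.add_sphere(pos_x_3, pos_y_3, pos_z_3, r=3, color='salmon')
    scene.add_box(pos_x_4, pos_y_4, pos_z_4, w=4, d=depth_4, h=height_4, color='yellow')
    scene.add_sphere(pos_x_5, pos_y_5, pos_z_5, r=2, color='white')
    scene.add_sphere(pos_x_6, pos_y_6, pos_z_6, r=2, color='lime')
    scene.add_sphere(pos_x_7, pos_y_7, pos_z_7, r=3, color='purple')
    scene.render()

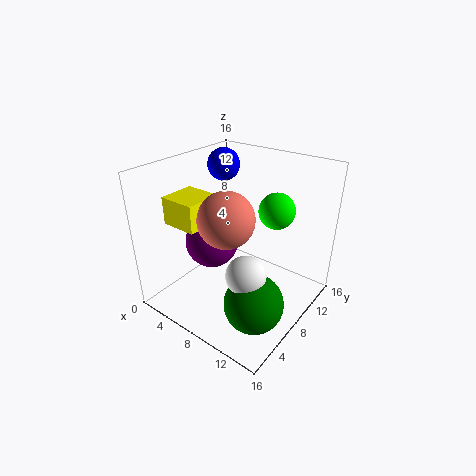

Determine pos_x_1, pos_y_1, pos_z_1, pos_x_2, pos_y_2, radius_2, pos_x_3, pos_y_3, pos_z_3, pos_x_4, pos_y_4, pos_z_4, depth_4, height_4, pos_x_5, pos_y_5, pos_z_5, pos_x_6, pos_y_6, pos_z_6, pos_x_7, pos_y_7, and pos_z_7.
pos_x_1 = 13
pos_y_1 = 4
pos_z_1 = 4
pos_x_2 = 2
pos_y_2 = 13
radius_2 = 2
pos_x_3 = 8
pos_y_3 = 6
pos_z_3 = 11
pos_x_4 = 2
pos_y_4 = 3
pos_z_4 = 10
depth_4 = 4
height_4 = 3
pos_x_5 = 12
pos_y_5 = 4
pos_z_5 = 7
pos_x_6 = 11
pos_y_6 = 11
pos_z_6 = 11
pos_x_7 = 5
pos_y_7 = 7
pos_z_7 = 7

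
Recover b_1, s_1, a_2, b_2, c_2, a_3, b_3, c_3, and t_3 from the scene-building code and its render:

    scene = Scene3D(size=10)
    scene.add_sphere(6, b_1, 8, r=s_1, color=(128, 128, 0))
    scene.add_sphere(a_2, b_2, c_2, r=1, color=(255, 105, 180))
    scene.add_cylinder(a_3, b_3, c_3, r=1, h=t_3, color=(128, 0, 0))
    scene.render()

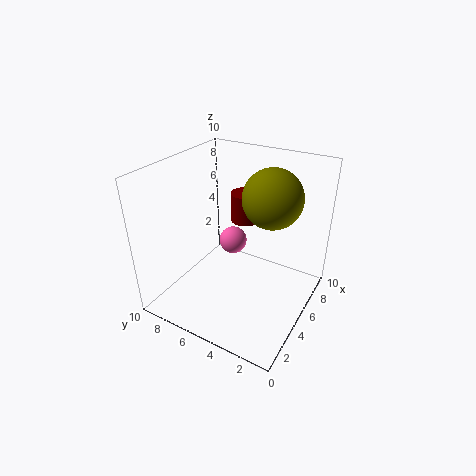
b_1 = 3, s_1 = 2, a_2 = 6, b_2 = 6, c_2 = 4, a_3 = 6, b_3 = 5, c_3 = 6, t_3 = 2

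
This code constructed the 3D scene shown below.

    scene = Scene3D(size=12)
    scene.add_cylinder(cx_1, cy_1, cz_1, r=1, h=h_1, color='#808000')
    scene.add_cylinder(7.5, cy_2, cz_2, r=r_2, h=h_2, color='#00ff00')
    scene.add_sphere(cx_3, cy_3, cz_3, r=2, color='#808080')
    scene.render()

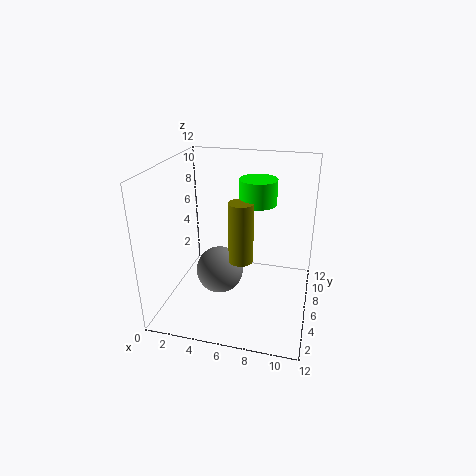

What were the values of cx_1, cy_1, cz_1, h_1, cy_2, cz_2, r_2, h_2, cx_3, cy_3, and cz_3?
cx_1 = 6.5; cy_1 = 5; cz_1 = 4.5; h_1 = 5; cy_2 = 6.5; cz_2 = 9; r_2 = 1.5; h_2 = 2; cx_3 = 4.5; cy_3 = 5.5; cz_3 = 3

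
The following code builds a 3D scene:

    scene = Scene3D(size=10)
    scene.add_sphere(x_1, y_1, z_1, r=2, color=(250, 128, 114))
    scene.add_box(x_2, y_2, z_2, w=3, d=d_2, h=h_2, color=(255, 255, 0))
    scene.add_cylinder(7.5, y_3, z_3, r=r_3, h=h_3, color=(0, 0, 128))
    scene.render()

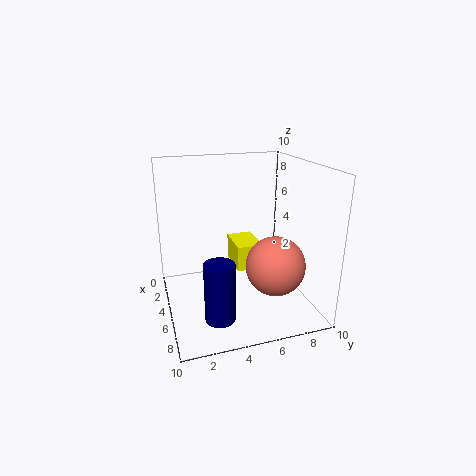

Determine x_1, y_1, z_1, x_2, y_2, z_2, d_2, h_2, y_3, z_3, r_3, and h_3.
x_1 = 7
y_1 = 7
z_1 = 3.5
x_2 = 0.5
y_2 = 5.5
z_2 = 1.5
d_2 = 2
h_2 = 2
y_3 = 3
z_3 = 0.5
r_3 = 1
h_3 = 4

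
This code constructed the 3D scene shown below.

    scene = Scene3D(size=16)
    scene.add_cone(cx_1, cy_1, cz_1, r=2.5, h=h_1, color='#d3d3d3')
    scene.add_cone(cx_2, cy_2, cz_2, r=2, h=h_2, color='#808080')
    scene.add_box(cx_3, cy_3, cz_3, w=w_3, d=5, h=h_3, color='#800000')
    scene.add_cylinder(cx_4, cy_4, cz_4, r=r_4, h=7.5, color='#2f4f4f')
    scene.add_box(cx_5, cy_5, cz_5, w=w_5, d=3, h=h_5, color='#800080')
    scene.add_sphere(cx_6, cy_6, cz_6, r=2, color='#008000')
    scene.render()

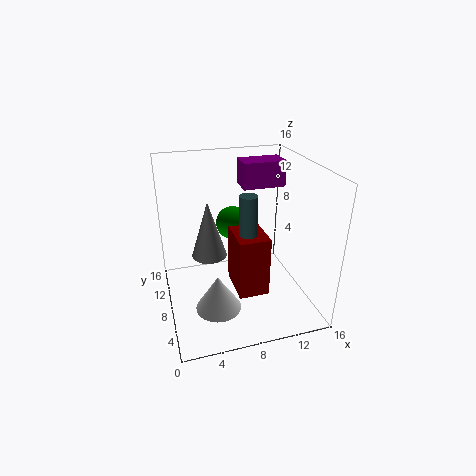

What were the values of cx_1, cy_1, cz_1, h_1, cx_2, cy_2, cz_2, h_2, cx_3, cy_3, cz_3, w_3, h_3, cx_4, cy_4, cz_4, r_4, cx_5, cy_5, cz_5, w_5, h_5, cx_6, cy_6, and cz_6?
cx_1 = 5
cy_1 = 5.5
cz_1 = 1
h_1 = 4
cx_2 = 5
cy_2 = 9.5
cz_2 = 5.5
h_2 = 6.5
cx_3 = 7.5
cy_3 = 5.5
cz_3 = 1.5
w_3 = 3.5
h_3 = 7
cx_4 = 9
cy_4 = 7.5
cz_4 = 5.5
r_4 = 1
cx_5 = 9.5
cy_5 = 10.5
cz_5 = 12.5
w_5 = 5
h_5 = 3
cx_6 = 8.5
cy_6 = 12
cz_6 = 8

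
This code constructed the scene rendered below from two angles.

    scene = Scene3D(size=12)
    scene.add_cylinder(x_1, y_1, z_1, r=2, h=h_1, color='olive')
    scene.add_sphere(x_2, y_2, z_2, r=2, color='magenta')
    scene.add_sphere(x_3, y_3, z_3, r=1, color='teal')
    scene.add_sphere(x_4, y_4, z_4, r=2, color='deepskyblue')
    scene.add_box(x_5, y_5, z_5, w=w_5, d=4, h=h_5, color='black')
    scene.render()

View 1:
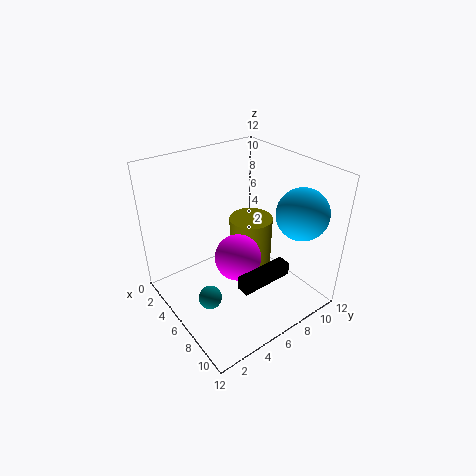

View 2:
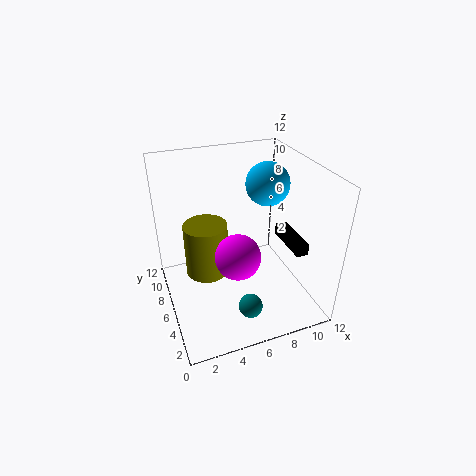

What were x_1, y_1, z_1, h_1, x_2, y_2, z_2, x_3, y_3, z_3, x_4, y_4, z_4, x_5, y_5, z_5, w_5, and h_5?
x_1 = 4, y_1 = 9, z_1 = 1, h_1 = 5, x_2 = 6, y_2 = 6, z_2 = 4, x_3 = 6, y_3 = 3, z_3 = 1, x_4 = 10, y_4 = 9, z_4 = 9, x_5 = 10, y_5 = 3, z_5 = 5, w_5 = 1, h_5 = 1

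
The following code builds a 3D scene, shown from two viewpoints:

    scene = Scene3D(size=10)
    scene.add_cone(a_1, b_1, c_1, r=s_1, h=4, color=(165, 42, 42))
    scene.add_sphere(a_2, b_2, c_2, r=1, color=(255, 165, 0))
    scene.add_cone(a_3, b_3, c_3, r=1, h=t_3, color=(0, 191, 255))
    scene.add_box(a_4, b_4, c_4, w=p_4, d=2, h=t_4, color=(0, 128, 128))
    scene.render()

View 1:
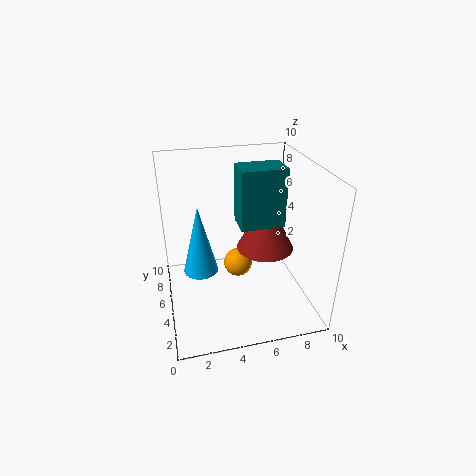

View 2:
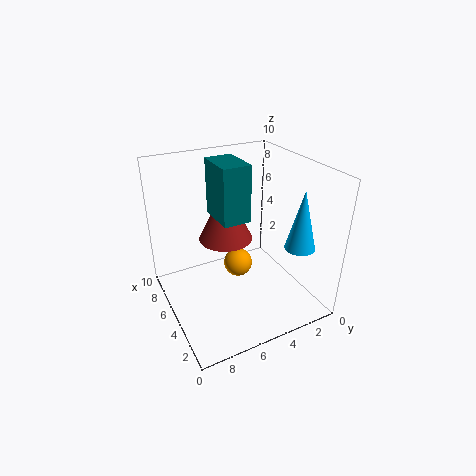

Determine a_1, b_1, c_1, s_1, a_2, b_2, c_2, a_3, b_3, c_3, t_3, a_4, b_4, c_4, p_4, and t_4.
a_1 = 7
b_1 = 5
c_1 = 4
s_1 = 2
a_2 = 5
b_2 = 5
c_2 = 3
a_3 = 2
b_3 = 2
c_3 = 5
t_3 = 4
a_4 = 5
b_4 = 4
c_4 = 6
p_4 = 3
t_4 = 4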